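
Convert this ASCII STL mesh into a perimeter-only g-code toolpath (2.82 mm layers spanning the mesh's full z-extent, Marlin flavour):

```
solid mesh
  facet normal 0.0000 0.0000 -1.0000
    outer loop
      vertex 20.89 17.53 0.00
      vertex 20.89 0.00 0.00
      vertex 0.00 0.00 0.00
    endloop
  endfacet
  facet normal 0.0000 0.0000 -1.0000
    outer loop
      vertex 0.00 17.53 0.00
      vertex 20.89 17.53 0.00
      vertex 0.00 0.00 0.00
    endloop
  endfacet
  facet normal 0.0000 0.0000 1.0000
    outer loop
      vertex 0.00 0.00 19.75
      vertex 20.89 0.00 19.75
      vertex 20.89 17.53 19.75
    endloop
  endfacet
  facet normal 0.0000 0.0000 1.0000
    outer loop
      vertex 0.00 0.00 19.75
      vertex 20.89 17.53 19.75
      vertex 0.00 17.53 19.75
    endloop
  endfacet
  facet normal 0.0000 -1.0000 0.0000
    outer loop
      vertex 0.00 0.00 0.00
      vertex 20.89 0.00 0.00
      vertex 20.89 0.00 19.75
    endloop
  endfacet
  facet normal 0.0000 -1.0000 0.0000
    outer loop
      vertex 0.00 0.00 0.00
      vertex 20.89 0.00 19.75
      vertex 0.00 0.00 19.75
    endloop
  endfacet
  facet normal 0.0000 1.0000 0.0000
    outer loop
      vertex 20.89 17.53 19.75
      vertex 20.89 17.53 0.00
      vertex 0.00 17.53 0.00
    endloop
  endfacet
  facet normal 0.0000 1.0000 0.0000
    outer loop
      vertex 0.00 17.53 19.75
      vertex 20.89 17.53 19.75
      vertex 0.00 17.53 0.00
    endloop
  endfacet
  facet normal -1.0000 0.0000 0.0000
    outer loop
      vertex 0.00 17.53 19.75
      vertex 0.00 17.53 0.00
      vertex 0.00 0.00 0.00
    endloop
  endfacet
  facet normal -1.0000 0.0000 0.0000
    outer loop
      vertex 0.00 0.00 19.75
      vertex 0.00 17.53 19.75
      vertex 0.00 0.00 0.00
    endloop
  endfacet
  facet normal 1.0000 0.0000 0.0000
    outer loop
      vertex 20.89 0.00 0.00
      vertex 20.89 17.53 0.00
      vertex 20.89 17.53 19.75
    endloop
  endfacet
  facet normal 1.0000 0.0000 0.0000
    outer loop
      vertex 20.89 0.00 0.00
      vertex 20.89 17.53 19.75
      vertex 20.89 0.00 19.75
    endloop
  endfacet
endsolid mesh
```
; perimeter-only toolpath
G21 ; units = mm
G90 ; absolute positioning
G28 ; home
; layer 1
G0 Z2.82
G0 X0.00 Y0.00
G1 X20.89 Y0.00
G1 X20.89 Y17.53
G1 X0.00 Y17.53
G1 X0.00 Y0.00
; layer 2
G0 Z5.64
G0 X0.00 Y0.00
G1 X20.89 Y0.00
G1 X20.89 Y17.53
G1 X0.00 Y17.53
G1 X0.00 Y0.00
; layer 3
G0 Z8.46
G0 X0.00 Y0.00
G1 X20.89 Y0.00
G1 X20.89 Y17.53
G1 X0.00 Y17.53
G1 X0.00 Y0.00
; layer 4
G0 Z11.29
G0 X0.00 Y0.00
G1 X20.89 Y0.00
G1 X20.89 Y17.53
G1 X0.00 Y17.53
G1 X0.00 Y0.00
; layer 5
G0 Z14.11
G0 X0.00 Y0.00
G1 X20.89 Y0.00
G1 X20.89 Y17.53
G1 X0.00 Y17.53
G1 X0.00 Y0.00
; layer 6
G0 Z16.93
G0 X0.00 Y0.00
G1 X20.89 Y0.00
G1 X20.89 Y17.53
G1 X0.00 Y17.53
G1 X0.00 Y0.00
; layer 7
G0 Z19.75
G0 X0.00 Y0.00
G1 X20.89 Y0.00
G1 X20.89 Y17.53
G1 X0.00 Y17.53
G1 X0.00 Y0.00
M2 ; end

The solid is a rectangular box, roughly 20.9 × 17.5 mm footprint and 19.8 mm tall. Slicing at Δz = 2.82 mm — 7 equal slices spanning the solid's height, so layer i sits at z = i·h/7 — gives 7 non-empty perimeters. Each is a 4-segment closed polygon; G0 lifts to the layer z and rapids to the start vertex, then G1 traces the edges.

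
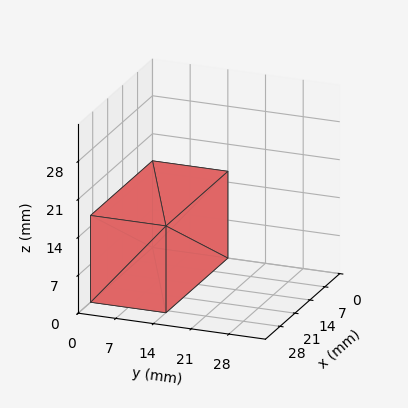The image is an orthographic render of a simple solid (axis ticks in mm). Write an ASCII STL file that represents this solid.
Reading the render: the shape is a rectangular box, roughly 29 × 14 mm footprint and 16 mm tall (dimensions read to the nearest mm from the axis ticks). For the STL, each face is triangulated and given an outward normal.

solid part
  facet normal 0.0000 0.0000 -1.0000
    outer loop
      vertex 29.0 14.0 0.0
      vertex 29.0 0.0 0.0
      vertex 0.0 0.0 0.0
    endloop
  endfacet
  facet normal 0.0000 0.0000 -1.0000
    outer loop
      vertex 0.0 14.0 0.0
      vertex 29.0 14.0 0.0
      vertex 0.0 0.0 0.0
    endloop
  endfacet
  facet normal 0.0000 0.0000 1.0000
    outer loop
      vertex 0.0 0.0 16.0
      vertex 29.0 0.0 16.0
      vertex 29.0 14.0 16.0
    endloop
  endfacet
  facet normal 0.0000 0.0000 1.0000
    outer loop
      vertex 0.0 0.0 16.0
      vertex 29.0 14.0 16.0
      vertex 0.0 14.0 16.0
    endloop
  endfacet
  facet normal 0.0000 -1.0000 0.0000
    outer loop
      vertex 0.0 0.0 0.0
      vertex 29.0 0.0 0.0
      vertex 29.0 0.0 16.0
    endloop
  endfacet
  facet normal 0.0000 -1.0000 0.0000
    outer loop
      vertex 0.0 0.0 0.0
      vertex 29.0 0.0 16.0
      vertex 0.0 0.0 16.0
    endloop
  endfacet
  facet normal 0.0000 1.0000 0.0000
    outer loop
      vertex 29.0 14.0 16.0
      vertex 29.0 14.0 0.0
      vertex 0.0 14.0 0.0
    endloop
  endfacet
  facet normal 0.0000 1.0000 0.0000
    outer loop
      vertex 0.0 14.0 16.0
      vertex 29.0 14.0 16.0
      vertex 0.0 14.0 0.0
    endloop
  endfacet
  facet normal -1.0000 0.0000 0.0000
    outer loop
      vertex 0.0 14.0 16.0
      vertex 0.0 14.0 0.0
      vertex 0.0 0.0 0.0
    endloop
  endfacet
  facet normal -1.0000 0.0000 0.0000
    outer loop
      vertex 0.0 0.0 16.0
      vertex 0.0 14.0 16.0
      vertex 0.0 0.0 0.0
    endloop
  endfacet
  facet normal 1.0000 0.0000 0.0000
    outer loop
      vertex 29.0 0.0 0.0
      vertex 29.0 14.0 0.0
      vertex 29.0 14.0 16.0
    endloop
  endfacet
  facet normal 1.0000 0.0000 0.0000
    outer loop
      vertex 29.0 0.0 0.0
      vertex 29.0 14.0 16.0
      vertex 29.0 0.0 16.0
    endloop
  endfacet
endsolid part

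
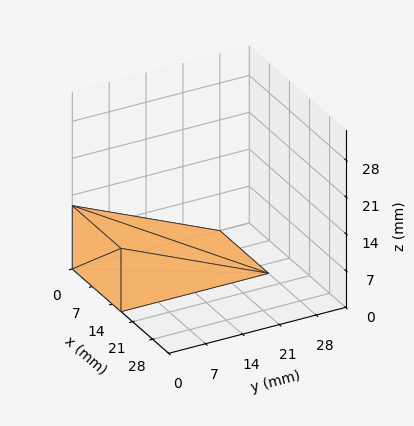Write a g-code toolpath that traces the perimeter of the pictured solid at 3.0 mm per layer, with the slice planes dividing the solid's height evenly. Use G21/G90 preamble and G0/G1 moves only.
Reading the render: the shape is a wedge (ramp): 17 × 28 mm base, rising to 12 mm along the y=0 edge and sloping linearly to z=0 at y=28 (dimensions read to the nearest mm from the axis ticks). For the g-code, the solid's height is divided into equal slices at the stated Δz and each level perimeter traced with G1 moves after a G0 lift.

; perimeter-only toolpath
G21 ; units = mm
G90 ; absolute positioning
G28 ; home
; layer 1
G0 Z3.0
G0 X0.0 Y0.0
G1 X17.0 Y0.0
G1 X17.0 Y21.0
G1 X0.0 Y21.0
G1 X0.0 Y0.0
; layer 2
G0 Z6.0
G0 X0.0 Y0.0
G1 X17.0 Y0.0
G1 X17.0 Y14.0
G1 X0.0 Y14.0
G1 X0.0 Y0.0
; layer 3
G0 Z9.0
G0 X0.0 Y0.0
G1 X17.0 Y0.0
G1 X17.0 Y7.0
G1 X0.0 Y7.0
G1 X0.0 Y0.0
M2 ; end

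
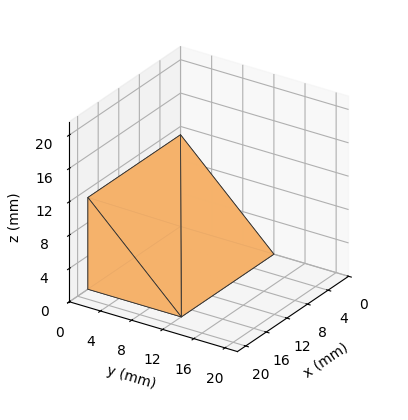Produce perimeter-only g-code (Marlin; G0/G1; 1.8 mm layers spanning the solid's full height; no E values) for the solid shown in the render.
Reading the render: the shape is a wedge (ramp): 18 × 12 mm base, rising to 11 mm along the y=0 edge and sloping linearly to z=0 at y=12 (dimensions read to the nearest mm from the axis ticks). For the g-code, the solid's height is divided into equal slices at the stated Δz and each level perimeter traced with G1 moves after a G0 lift.

; perimeter-only toolpath
G21 ; units = mm
G90 ; absolute positioning
G28 ; home
; layer 1
G0 Z1.8
G0 X0.0 Y0.0
G1 X18.0 Y0.0
G1 X18.0 Y10.0
G1 X0.0 Y10.0
G1 X0.0 Y0.0
; layer 2
G0 Z3.7
G0 X0.0 Y0.0
G1 X18.0 Y0.0
G1 X18.0 Y8.0
G1 X0.0 Y8.0
G1 X0.0 Y0.0
; layer 3
G0 Z5.5
G0 X0.0 Y0.0
G1 X18.0 Y0.0
G1 X18.0 Y6.0
G1 X0.0 Y6.0
G1 X0.0 Y0.0
; layer 4
G0 Z7.3
G0 X0.0 Y0.0
G1 X18.0 Y0.0
G1 X18.0 Y4.0
G1 X0.0 Y4.0
G1 X0.0 Y0.0
; layer 5
G0 Z9.2
G0 X0.0 Y0.0
G1 X18.0 Y0.0
G1 X18.0 Y2.0
G1 X0.0 Y2.0
G1 X0.0 Y0.0
M2 ; end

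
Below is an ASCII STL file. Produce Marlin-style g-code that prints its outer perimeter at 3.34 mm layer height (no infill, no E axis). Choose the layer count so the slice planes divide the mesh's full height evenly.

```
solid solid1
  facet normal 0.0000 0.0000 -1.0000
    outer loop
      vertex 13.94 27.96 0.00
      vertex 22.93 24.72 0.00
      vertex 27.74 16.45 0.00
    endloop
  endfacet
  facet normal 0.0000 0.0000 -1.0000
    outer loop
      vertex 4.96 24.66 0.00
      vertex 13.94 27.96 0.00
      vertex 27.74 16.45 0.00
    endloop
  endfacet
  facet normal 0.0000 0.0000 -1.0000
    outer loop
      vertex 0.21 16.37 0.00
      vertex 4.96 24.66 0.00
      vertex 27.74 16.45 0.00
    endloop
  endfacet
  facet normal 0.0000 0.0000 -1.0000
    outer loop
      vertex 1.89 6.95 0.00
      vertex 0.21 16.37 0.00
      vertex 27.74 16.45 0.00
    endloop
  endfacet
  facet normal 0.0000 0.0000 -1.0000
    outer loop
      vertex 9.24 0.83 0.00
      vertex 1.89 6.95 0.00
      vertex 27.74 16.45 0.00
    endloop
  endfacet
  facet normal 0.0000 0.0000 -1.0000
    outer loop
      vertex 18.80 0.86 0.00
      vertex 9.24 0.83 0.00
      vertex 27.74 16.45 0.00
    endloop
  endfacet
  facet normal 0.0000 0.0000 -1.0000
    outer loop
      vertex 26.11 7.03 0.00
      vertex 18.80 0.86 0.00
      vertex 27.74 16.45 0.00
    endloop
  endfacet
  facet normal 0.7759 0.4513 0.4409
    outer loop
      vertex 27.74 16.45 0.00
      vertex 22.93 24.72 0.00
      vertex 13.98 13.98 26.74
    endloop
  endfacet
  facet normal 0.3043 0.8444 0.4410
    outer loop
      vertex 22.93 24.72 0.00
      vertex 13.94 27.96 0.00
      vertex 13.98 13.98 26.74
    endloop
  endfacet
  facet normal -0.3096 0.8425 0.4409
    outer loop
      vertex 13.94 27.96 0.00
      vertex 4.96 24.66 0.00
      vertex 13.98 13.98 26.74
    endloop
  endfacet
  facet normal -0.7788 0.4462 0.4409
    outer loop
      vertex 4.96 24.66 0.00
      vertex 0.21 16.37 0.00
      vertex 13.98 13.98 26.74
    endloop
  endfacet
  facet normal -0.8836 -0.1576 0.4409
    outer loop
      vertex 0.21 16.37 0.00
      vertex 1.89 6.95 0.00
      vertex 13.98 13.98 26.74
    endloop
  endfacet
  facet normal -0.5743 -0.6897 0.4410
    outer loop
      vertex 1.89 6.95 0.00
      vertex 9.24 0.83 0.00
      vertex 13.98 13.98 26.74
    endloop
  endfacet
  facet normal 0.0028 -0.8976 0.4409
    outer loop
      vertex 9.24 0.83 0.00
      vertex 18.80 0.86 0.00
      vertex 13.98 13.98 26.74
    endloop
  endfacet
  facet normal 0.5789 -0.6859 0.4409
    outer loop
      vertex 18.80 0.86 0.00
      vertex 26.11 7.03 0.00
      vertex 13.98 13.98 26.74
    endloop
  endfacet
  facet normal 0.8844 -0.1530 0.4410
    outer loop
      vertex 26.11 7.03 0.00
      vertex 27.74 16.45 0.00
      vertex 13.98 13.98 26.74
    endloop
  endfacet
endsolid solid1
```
; perimeter-only toolpath
G21 ; units = mm
G90 ; absolute positioning
G28 ; home
; layer 1
G0 Z3.34
G0 X26.02 Y16.14
G1 X21.81 Y23.38
G1 X13.95 Y26.21
G1 X6.09 Y23.32
G1 X1.93 Y16.07
G1 X3.40 Y7.83
G1 X9.83 Y2.47
G1 X18.20 Y2.50
G1 X24.59 Y7.90
G1 X26.02 Y16.14
; layer 2
G0 Z6.68
G0 X24.30 Y15.83
G1 X20.69 Y22.04
G1 X13.95 Y24.46
G1 X7.21 Y21.99
G1 X3.65 Y15.77
G1 X4.91 Y8.71
G1 X10.43 Y4.12
G1 X17.60 Y4.14
G1 X23.08 Y8.77
G1 X24.30 Y15.83
; layer 3
G0 Z10.03
G0 X22.58 Y15.52
G1 X19.57 Y20.69
G1 X13.96 Y22.72
G1 X8.34 Y20.66
G1 X5.37 Y15.47
G1 X6.42 Y9.59
G1 X11.02 Y5.76
G1 X16.99 Y5.78
G1 X21.56 Y9.64
G1 X22.58 Y15.52
; layer 4
G0 Z13.37
G0 X20.86 Y15.21
G1 X18.45 Y19.35
G1 X13.96 Y20.97
G1 X9.47 Y19.32
G1 X7.10 Y15.18
G1 X7.94 Y10.46
G1 X11.61 Y7.41
G1 X16.39 Y7.42
G1 X20.05 Y10.51
G1 X20.86 Y15.21
; layer 5
G0 Z16.71
G0 X19.14 Y14.91
G1 X17.34 Y18.01
G1 X13.96 Y19.22
G1 X10.60 Y17.98
G1 X8.82 Y14.88
G1 X9.45 Y11.34
G1 X12.20 Y9.05
G1 X15.79 Y9.06
G1 X18.53 Y11.37
G1 X19.14 Y14.91
; layer 6
G0 Z20.05
G0 X17.42 Y14.60
G1 X16.22 Y16.66
G1 X13.97 Y17.48
G1 X11.72 Y16.65
G1 X10.54 Y14.58
G1 X10.96 Y12.22
G1 X12.79 Y10.69
G1 X15.18 Y10.70
G1 X17.01 Y12.24
G1 X17.42 Y14.60
; layer 7
G0 Z23.40
G0 X15.70 Y14.29
G1 X15.10 Y15.32
G1 X13.97 Y15.73
G1 X12.85 Y15.31
G1 X12.26 Y14.28
G1 X12.47 Y13.10
G1 X13.39 Y12.34
G1 X14.58 Y12.34
G1 X15.50 Y13.11
G1 X15.70 Y14.29
M2 ; end

The solid is a regular 9-sided pyramid, base circumscribed radius ≈ 14 mm, apex at z ≈ 26.7 mm. Slicing at Δz = 3.34 mm — 8 equal slices spanning the solid's height, so layer i sits at z = i·h/8 — gives 7 non-empty perimeters. Each is a 9-segment closed polygon; G0 lifts to the layer z and rapids to the start vertex, then G1 traces the edges. The cross-section shrinks linearly with z (the slice at the apex is degenerate and omitted).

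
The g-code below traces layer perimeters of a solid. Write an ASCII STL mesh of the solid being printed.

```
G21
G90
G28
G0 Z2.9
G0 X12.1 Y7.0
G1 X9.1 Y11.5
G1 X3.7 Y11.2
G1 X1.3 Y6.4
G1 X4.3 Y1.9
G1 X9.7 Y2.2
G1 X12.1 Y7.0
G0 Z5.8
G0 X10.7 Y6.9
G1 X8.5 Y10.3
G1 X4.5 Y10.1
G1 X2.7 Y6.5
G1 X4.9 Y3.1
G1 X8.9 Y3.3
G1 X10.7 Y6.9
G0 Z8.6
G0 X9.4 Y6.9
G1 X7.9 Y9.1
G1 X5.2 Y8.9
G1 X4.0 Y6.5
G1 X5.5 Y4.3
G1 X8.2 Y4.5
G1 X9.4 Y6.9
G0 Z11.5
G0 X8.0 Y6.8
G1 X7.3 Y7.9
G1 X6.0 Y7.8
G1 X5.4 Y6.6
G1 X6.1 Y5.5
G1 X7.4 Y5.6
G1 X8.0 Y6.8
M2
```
solid part
  facet normal 0.0000 0.0000 -1.0000
    outer loop
      vertex 3.0 12.3 0.0
      vertex 9.7 12.7 0.0
      vertex 13.4 7.1 0.0
    endloop
  endfacet
  facet normal 0.0000 0.0000 -1.0000
    outer loop
      vertex 0.0 6.3 0.0
      vertex 3.0 12.3 0.0
      vertex 13.4 7.1 0.0
    endloop
  endfacet
  facet normal 0.0000 0.0000 -1.0000
    outer loop
      vertex 3.7 0.7 0.0
      vertex 0.0 6.3 0.0
      vertex 13.4 7.1 0.0
    endloop
  endfacet
  facet normal 0.0000 0.0000 -1.0000
    outer loop
      vertex 10.4 1.1 0.0
      vertex 3.7 0.7 0.0
      vertex 13.4 7.1 0.0
    endloop
  endfacet
  facet normal 0.7737 0.5112 0.3742
    outer loop
      vertex 13.4 7.1 0.0
      vertex 9.7 12.7 0.0
      vertex 6.7 6.7 14.4
    endloop
  endfacet
  facet normal -0.0553 0.9257 0.3742
    outer loop
      vertex 9.7 12.7 0.0
      vertex 3.0 12.3 0.0
      vertex 6.7 6.7 14.4
    endloop
  endfacet
  facet normal -0.8294 0.4147 0.3744
    outer loop
      vertex 3.0 12.3 0.0
      vertex 0.0 6.3 0.0
      vertex 6.7 6.7 14.4
    endloop
  endfacet
  facet normal -0.7737 -0.5112 0.3742
    outer loop
      vertex 0.0 6.3 0.0
      vertex 3.7 0.7 0.0
      vertex 6.7 6.7 14.4
    endloop
  endfacet
  facet normal 0.0553 -0.9257 0.3742
    outer loop
      vertex 3.7 0.7 0.0
      vertex 10.4 1.1 0.0
      vertex 6.7 6.7 14.4
    endloop
  endfacet
  facet normal 0.8294 -0.4147 0.3744
    outer loop
      vertex 10.4 1.1 0.0
      vertex 13.4 7.1 0.0
      vertex 6.7 6.7 14.4
    endloop
  endfacet
endsolid part

The G0 Z moves step by Δz≈2.9 mm. The G1 loops shrink linearly with z, so the solid tapers from its base footprint up to z≈14.4. Closing with a flat bottom cap and the tapered top and triangulating gives 10 facets — a regular 6-sided pyramid, base circumscribed radius ≈ 6.7 mm, apex at z ≈ 14.4 mm.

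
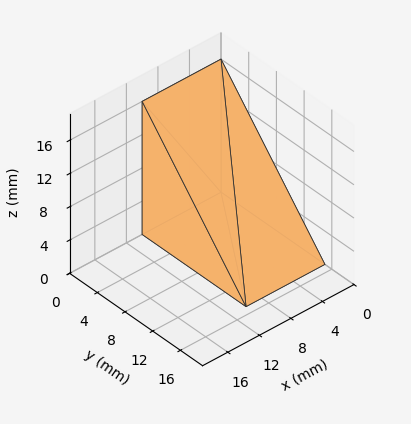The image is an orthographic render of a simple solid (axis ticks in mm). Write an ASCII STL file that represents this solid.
Reading the render: the shape is a wedge (ramp): 10 × 15 mm base, rising to 16 mm along the y=0 edge and sloping linearly to z=0 at y=15 (dimensions read to the nearest mm from the axis ticks). For the STL, each face is triangulated and given an outward normal.

solid part
  facet normal 0.0000 0.0000 -1.0000
    outer loop
      vertex 10.00 15.00 0.00
      vertex 10.00 0.00 0.00
      vertex 0.00 0.00 0.00
    endloop
  endfacet
  facet normal 0.0000 0.0000 -1.0000
    outer loop
      vertex 0.00 15.00 0.00
      vertex 10.00 15.00 0.00
      vertex 0.00 0.00 0.00
    endloop
  endfacet
  facet normal 0.0000 -1.0000 0.0000
    outer loop
      vertex 0.00 0.00 0.00
      vertex 10.00 0.00 0.00
      vertex 10.00 0.00 16.00
    endloop
  endfacet
  facet normal 0.0000 -1.0000 0.0000
    outer loop
      vertex 0.00 0.00 0.00
      vertex 10.00 0.00 16.00
      vertex 0.00 0.00 16.00
    endloop
  endfacet
  facet normal 0.0000 0.7295 0.6839
    outer loop
      vertex 0.00 0.00 16.00
      vertex 10.00 0.00 16.00
      vertex 10.00 15.00 0.00
    endloop
  endfacet
  facet normal 0.0000 0.7295 0.6839
    outer loop
      vertex 0.00 0.00 16.00
      vertex 10.00 15.00 0.00
      vertex 0.00 15.00 0.00
    endloop
  endfacet
  facet normal -1.0000 0.0000 0.0000
    outer loop
      vertex 0.00 0.00 16.00
      vertex 0.00 15.00 0.00
      vertex 0.00 0.00 0.00
    endloop
  endfacet
  facet normal 1.0000 0.0000 0.0000
    outer loop
      vertex 10.00 0.00 0.00
      vertex 10.00 15.00 0.00
      vertex 10.00 0.00 16.00
    endloop
  endfacet
endsolid part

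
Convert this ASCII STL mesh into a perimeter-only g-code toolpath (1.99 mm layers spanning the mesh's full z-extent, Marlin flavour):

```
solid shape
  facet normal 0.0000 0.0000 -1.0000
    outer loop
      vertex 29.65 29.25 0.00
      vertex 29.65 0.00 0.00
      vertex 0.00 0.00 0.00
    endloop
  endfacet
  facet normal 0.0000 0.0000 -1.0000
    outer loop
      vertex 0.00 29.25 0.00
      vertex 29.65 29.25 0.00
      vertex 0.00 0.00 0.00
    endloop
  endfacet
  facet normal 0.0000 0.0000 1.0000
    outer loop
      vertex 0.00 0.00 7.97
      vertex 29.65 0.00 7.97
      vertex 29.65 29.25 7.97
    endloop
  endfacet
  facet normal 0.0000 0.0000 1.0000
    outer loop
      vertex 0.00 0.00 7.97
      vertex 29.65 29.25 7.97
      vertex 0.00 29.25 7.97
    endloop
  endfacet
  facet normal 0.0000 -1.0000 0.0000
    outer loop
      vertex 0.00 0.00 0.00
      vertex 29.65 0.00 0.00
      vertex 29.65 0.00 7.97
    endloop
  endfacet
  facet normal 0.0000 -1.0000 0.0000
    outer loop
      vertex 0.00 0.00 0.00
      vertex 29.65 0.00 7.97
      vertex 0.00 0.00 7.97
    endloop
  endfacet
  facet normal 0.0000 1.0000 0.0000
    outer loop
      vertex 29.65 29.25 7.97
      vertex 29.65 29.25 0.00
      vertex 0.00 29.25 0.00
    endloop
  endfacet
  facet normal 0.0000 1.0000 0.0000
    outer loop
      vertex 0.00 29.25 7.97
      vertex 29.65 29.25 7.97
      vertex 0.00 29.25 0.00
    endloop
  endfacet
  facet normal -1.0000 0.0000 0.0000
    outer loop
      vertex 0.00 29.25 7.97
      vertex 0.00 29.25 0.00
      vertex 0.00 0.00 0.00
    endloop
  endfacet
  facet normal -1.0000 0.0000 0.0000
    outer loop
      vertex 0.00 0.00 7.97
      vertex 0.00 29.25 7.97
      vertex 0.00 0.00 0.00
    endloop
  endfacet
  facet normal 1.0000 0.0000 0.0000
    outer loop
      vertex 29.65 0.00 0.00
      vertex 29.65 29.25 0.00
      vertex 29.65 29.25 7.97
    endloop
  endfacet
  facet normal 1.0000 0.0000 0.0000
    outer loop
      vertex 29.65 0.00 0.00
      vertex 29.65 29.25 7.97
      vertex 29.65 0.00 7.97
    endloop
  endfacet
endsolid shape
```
; perimeter-only toolpath
G21 ; units = mm
G90 ; absolute positioning
G28 ; home
; layer 1
G0 Z1.99
G0 X0.00 Y0.00
G1 X29.65 Y0.00
G1 X29.65 Y29.25
G1 X0.00 Y29.25
G1 X0.00 Y0.00
; layer 2
G0 Z3.98
G0 X0.00 Y0.00
G1 X29.65 Y0.00
G1 X29.65 Y29.25
G1 X0.00 Y29.25
G1 X0.00 Y0.00
; layer 3
G0 Z5.98
G0 X0.00 Y0.00
G1 X29.65 Y0.00
G1 X29.65 Y29.25
G1 X0.00 Y29.25
G1 X0.00 Y0.00
; layer 4
G0 Z7.97
G0 X0.00 Y0.00
G1 X29.65 Y0.00
G1 X29.65 Y29.25
G1 X0.00 Y29.25
G1 X0.00 Y0.00
M2 ; end

The solid is a rectangular box, roughly 29.6 × 29.2 mm footprint and 7.97 mm tall. Slicing at Δz = 1.99 mm — 4 equal slices spanning the solid's height, so layer i sits at z = i·h/4 — gives 4 non-empty perimeters. Each is a 4-segment closed polygon; G0 lifts to the layer z and rapids to the start vertex, then G1 traces the edges.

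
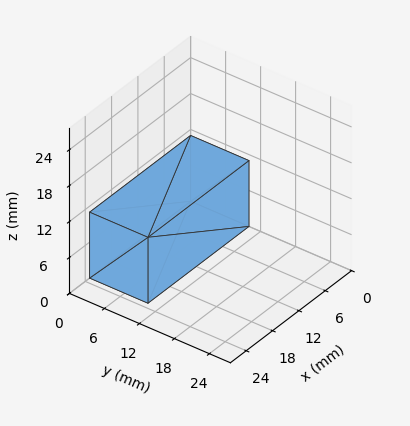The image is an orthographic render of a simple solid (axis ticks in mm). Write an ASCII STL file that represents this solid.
Reading the render: the shape is a rectangular box, roughly 23 × 10 mm footprint and 11 mm tall (dimensions read to the nearest mm from the axis ticks). For the STL, each face is triangulated and given an outward normal.

solid part
  facet normal 0.0000 0.0000 -1.0000
    outer loop
      vertex 23.0 10.0 0.0
      vertex 23.0 0.0 0.0
      vertex 0.0 0.0 0.0
    endloop
  endfacet
  facet normal 0.0000 0.0000 -1.0000
    outer loop
      vertex 0.0 10.0 0.0
      vertex 23.0 10.0 0.0
      vertex 0.0 0.0 0.0
    endloop
  endfacet
  facet normal 0.0000 0.0000 1.0000
    outer loop
      vertex 0.0 0.0 11.0
      vertex 23.0 0.0 11.0
      vertex 23.0 10.0 11.0
    endloop
  endfacet
  facet normal 0.0000 0.0000 1.0000
    outer loop
      vertex 0.0 0.0 11.0
      vertex 23.0 10.0 11.0
      vertex 0.0 10.0 11.0
    endloop
  endfacet
  facet normal 0.0000 -1.0000 0.0000
    outer loop
      vertex 0.0 0.0 0.0
      vertex 23.0 0.0 0.0
      vertex 23.0 0.0 11.0
    endloop
  endfacet
  facet normal 0.0000 -1.0000 0.0000
    outer loop
      vertex 0.0 0.0 0.0
      vertex 23.0 0.0 11.0
      vertex 0.0 0.0 11.0
    endloop
  endfacet
  facet normal 0.0000 1.0000 0.0000
    outer loop
      vertex 23.0 10.0 11.0
      vertex 23.0 10.0 0.0
      vertex 0.0 10.0 0.0
    endloop
  endfacet
  facet normal 0.0000 1.0000 0.0000
    outer loop
      vertex 0.0 10.0 11.0
      vertex 23.0 10.0 11.0
      vertex 0.0 10.0 0.0
    endloop
  endfacet
  facet normal -1.0000 0.0000 0.0000
    outer loop
      vertex 0.0 10.0 11.0
      vertex 0.0 10.0 0.0
      vertex 0.0 0.0 0.0
    endloop
  endfacet
  facet normal -1.0000 0.0000 0.0000
    outer loop
      vertex 0.0 0.0 11.0
      vertex 0.0 10.0 11.0
      vertex 0.0 0.0 0.0
    endloop
  endfacet
  facet normal 1.0000 0.0000 0.0000
    outer loop
      vertex 23.0 0.0 0.0
      vertex 23.0 10.0 0.0
      vertex 23.0 10.0 11.0
    endloop
  endfacet
  facet normal 1.0000 0.0000 0.0000
    outer loop
      vertex 23.0 0.0 0.0
      vertex 23.0 10.0 11.0
      vertex 23.0 0.0 11.0
    endloop
  endfacet
endsolid part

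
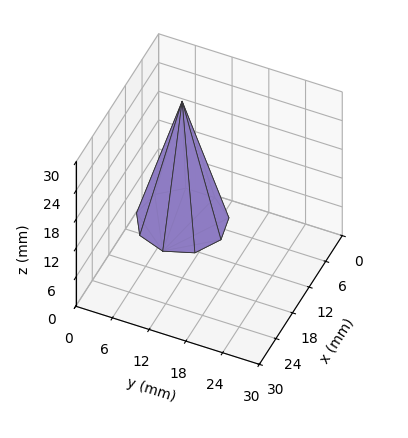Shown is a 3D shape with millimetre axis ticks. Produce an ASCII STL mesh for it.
Reading the render: the shape is a regular 9-sided pyramid, base circumscribed radius ≈ 7 mm, apex at z ≈ 25 mm (dimensions read to the nearest mm from the axis ticks). For the STL, each face is triangulated and given an outward normal.

solid part
  facet normal 0.0000 0.0000 -1.0000
    outer loop
      vertex 8.22 13.89 0.00
      vertex 12.36 11.50 0.00
      vertex 14.00 7.00 0.00
    endloop
  endfacet
  facet normal 0.0000 0.0000 -1.0000
    outer loop
      vertex 3.50 13.06 0.00
      vertex 8.22 13.89 0.00
      vertex 14.00 7.00 0.00
    endloop
  endfacet
  facet normal 0.0000 0.0000 -1.0000
    outer loop
      vertex 0.42 9.39 0.00
      vertex 3.50 13.06 0.00
      vertex 14.00 7.00 0.00
    endloop
  endfacet
  facet normal 0.0000 0.0000 -1.0000
    outer loop
      vertex 0.42 4.61 0.00
      vertex 0.42 9.39 0.00
      vertex 14.00 7.00 0.00
    endloop
  endfacet
  facet normal 0.0000 0.0000 -1.0000
    outer loop
      vertex 3.50 0.94 0.00
      vertex 0.42 4.61 0.00
      vertex 14.00 7.00 0.00
    endloop
  endfacet
  facet normal 0.0000 0.0000 -1.0000
    outer loop
      vertex 8.22 0.11 0.00
      vertex 3.50 0.94 0.00
      vertex 14.00 7.00 0.00
    endloop
  endfacet
  facet normal 0.0000 0.0000 -1.0000
    outer loop
      vertex 12.36 2.50 0.00
      vertex 8.22 0.11 0.00
      vertex 14.00 7.00 0.00
    endloop
  endfacet
  facet normal 0.9086 0.3311 0.2544
    outer loop
      vertex 14.00 7.00 0.00
      vertex 12.36 11.50 0.00
      vertex 7.00 7.00 25.00
    endloop
  endfacet
  facet normal 0.4835 0.8375 0.2544
    outer loop
      vertex 12.36 11.50 0.00
      vertex 8.22 13.89 0.00
      vertex 7.00 7.00 25.00
    endloop
  endfacet
  facet normal -0.1675 0.9525 0.2543
    outer loop
      vertex 8.22 13.89 0.00
      vertex 3.50 13.06 0.00
      vertex 7.00 7.00 25.00
    endloop
  endfacet
  facet normal -0.7408 0.6217 0.2544
    outer loop
      vertex 3.50 13.06 0.00
      vertex 0.42 9.39 0.00
      vertex 7.00 7.00 25.00
    endloop
  endfacet
  facet normal -0.9671 0.0000 0.2545
    outer loop
      vertex 0.42 9.39 0.00
      vertex 0.42 4.61 0.00
      vertex 7.00 7.00 25.00
    endloop
  endfacet
  facet normal -0.7408 -0.6217 0.2544
    outer loop
      vertex 0.42 4.61 0.00
      vertex 3.50 0.94 0.00
      vertex 7.00 7.00 25.00
    endloop
  endfacet
  facet normal -0.1675 -0.9525 0.2543
    outer loop
      vertex 3.50 0.94 0.00
      vertex 8.22 0.11 0.00
      vertex 7.00 7.00 25.00
    endloop
  endfacet
  facet normal 0.4835 -0.8375 0.2544
    outer loop
      vertex 8.22 0.11 0.00
      vertex 12.36 2.50 0.00
      vertex 7.00 7.00 25.00
    endloop
  endfacet
  facet normal 0.9086 -0.3311 0.2544
    outer loop
      vertex 12.36 2.50 0.00
      vertex 14.00 7.00 0.00
      vertex 7.00 7.00 25.00
    endloop
  endfacet
endsolid part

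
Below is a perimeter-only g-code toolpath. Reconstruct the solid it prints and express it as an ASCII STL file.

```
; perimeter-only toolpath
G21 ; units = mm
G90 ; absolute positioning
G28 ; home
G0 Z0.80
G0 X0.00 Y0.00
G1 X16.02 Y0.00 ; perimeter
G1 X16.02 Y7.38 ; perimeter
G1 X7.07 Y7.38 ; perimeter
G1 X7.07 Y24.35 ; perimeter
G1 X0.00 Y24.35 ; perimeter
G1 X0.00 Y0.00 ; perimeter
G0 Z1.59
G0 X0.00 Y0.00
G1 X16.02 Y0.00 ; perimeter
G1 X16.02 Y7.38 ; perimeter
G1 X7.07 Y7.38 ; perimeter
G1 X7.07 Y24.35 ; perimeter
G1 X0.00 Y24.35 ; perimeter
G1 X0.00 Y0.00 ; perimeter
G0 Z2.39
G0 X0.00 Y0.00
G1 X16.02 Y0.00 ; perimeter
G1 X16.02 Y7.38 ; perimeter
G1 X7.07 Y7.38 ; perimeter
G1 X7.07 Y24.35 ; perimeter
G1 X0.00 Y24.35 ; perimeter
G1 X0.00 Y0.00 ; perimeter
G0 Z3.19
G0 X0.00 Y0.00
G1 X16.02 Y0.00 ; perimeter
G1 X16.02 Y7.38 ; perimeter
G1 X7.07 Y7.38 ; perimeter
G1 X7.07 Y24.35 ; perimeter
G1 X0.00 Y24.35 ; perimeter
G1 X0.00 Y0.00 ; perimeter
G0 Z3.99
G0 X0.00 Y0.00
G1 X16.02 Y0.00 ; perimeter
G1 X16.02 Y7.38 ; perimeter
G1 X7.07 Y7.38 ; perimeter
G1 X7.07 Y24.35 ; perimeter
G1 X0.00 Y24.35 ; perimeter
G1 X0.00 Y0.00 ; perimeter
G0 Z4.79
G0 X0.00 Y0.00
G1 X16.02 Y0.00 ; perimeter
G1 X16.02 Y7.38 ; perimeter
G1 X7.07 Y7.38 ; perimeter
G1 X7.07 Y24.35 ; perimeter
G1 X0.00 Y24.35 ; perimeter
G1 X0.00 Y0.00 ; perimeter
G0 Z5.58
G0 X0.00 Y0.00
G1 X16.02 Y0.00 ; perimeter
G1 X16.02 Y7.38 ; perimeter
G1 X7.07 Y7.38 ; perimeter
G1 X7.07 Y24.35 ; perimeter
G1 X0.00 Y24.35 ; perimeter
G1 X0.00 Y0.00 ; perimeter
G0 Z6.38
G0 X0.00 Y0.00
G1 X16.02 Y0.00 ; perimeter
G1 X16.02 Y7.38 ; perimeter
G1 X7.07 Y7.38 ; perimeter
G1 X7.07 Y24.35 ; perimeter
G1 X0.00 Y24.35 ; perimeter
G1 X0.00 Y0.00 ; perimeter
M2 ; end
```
solid part
  facet normal 0.0000 0.0000 -1.0000
    outer loop
      vertex 16.02 7.38 0.00
      vertex 16.02 0.00 0.00
      vertex 0.00 0.00 0.00
    endloop
  endfacet
  facet normal 0.0000 0.0000 -1.0000
    outer loop
      vertex 7.07 7.38 0.00
      vertex 16.02 7.38 0.00
      vertex 0.00 0.00 0.00
    endloop
  endfacet
  facet normal 0.0000 0.0000 -1.0000
    outer loop
      vertex 7.07 24.35 0.00
      vertex 7.07 7.38 0.00
      vertex 0.00 0.00 0.00
    endloop
  endfacet
  facet normal 0.0000 0.0000 -1.0000
    outer loop
      vertex 0.00 24.35 0.00
      vertex 7.07 24.35 0.00
      vertex 0.00 0.00 0.00
    endloop
  endfacet
  facet normal 0.0000 0.0000 1.0000
    outer loop
      vertex 0.00 0.00 6.38
      vertex 16.02 0.00 6.38
      vertex 16.02 7.38 6.38
    endloop
  endfacet
  facet normal 0.0000 0.0000 1.0000
    outer loop
      vertex 0.00 0.00 6.38
      vertex 16.02 7.38 6.38
      vertex 7.07 7.38 6.38
    endloop
  endfacet
  facet normal 0.0000 0.0000 1.0000
    outer loop
      vertex 0.00 0.00 6.38
      vertex 7.07 7.38 6.38
      vertex 7.07 24.35 6.38
    endloop
  endfacet
  facet normal 0.0000 0.0000 1.0000
    outer loop
      vertex 0.00 0.00 6.38
      vertex 7.07 24.35 6.38
      vertex 0.00 24.35 6.38
    endloop
  endfacet
  facet normal 0.0000 -1.0000 0.0000
    outer loop
      vertex 0.00 0.00 0.00
      vertex 16.02 0.00 0.00
      vertex 16.02 0.00 6.38
    endloop
  endfacet
  facet normal 0.0000 -1.0000 0.0000
    outer loop
      vertex 0.00 0.00 0.00
      vertex 16.02 0.00 6.38
      vertex 0.00 0.00 6.38
    endloop
  endfacet
  facet normal 1.0000 0.0000 0.0000
    outer loop
      vertex 16.02 0.00 0.00
      vertex 16.02 7.38 0.00
      vertex 16.02 7.38 6.38
    endloop
  endfacet
  facet normal 1.0000 0.0000 0.0000
    outer loop
      vertex 16.02 0.00 0.00
      vertex 16.02 7.38 6.38
      vertex 16.02 0.00 6.38
    endloop
  endfacet
  facet normal 0.0000 1.0000 0.0000
    outer loop
      vertex 16.02 7.38 0.00
      vertex 7.07 7.38 0.00
      vertex 7.07 7.38 6.38
    endloop
  endfacet
  facet normal 0.0000 1.0000 0.0000
    outer loop
      vertex 16.02 7.38 0.00
      vertex 7.07 7.38 6.38
      vertex 16.02 7.38 6.38
    endloop
  endfacet
  facet normal 1.0000 0.0000 0.0000
    outer loop
      vertex 7.07 7.38 0.00
      vertex 7.07 24.35 0.00
      vertex 7.07 24.35 6.38
    endloop
  endfacet
  facet normal 1.0000 0.0000 0.0000
    outer loop
      vertex 7.07 7.38 0.00
      vertex 7.07 24.35 6.38
      vertex 7.07 7.38 6.38
    endloop
  endfacet
  facet normal 0.0000 1.0000 0.0000
    outer loop
      vertex 7.07 24.35 0.00
      vertex 0.00 24.35 0.00
      vertex 0.00 24.35 6.38
    endloop
  endfacet
  facet normal 0.0000 1.0000 0.0000
    outer loop
      vertex 7.07 24.35 0.00
      vertex 0.00 24.35 6.38
      vertex 7.07 24.35 6.38
    endloop
  endfacet
  facet normal -1.0000 0.0000 0.0000
    outer loop
      vertex 0.00 24.35 0.00
      vertex 0.00 0.00 0.00
      vertex 0.00 0.00 6.38
    endloop
  endfacet
  facet normal -1.0000 0.0000 0.0000
    outer loop
      vertex 0.00 24.35 0.00
      vertex 0.00 0.00 6.38
      vertex 0.00 24.35 6.38
    endloop
  endfacet
endsolid part

The G0 Z moves step by Δz≈0.80 mm. Every layer's G1 loop is the same polygon, so the solid is a straight extrusion of it from z=0 to z≈6.38. Closing with flat bottom and top caps and triangulating gives 20 facets — an L-shaped prism: outer 16 × 24.4 mm, arm thicknesses ≈ 7.38 mm (horizontal) and 7.07 mm (vertical), extruded 6.38 mm in z.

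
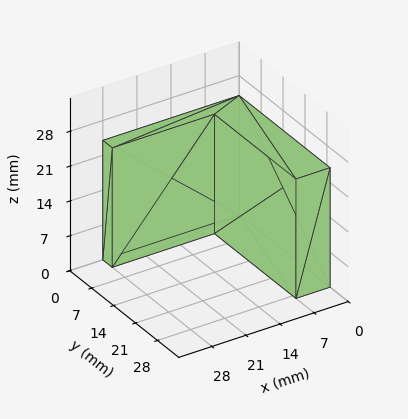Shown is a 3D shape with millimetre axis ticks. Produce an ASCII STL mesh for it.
Reading the render: the shape is an L-shaped prism: outer 28 × 29 mm, arm thicknesses ≈ 3 mm (horizontal) and 7 mm (vertical), extruded 24 mm in z (dimensions read to the nearest mm from the axis ticks). For the STL, each face is triangulated and given an outward normal.

solid part
  facet normal 0.0000 0.0000 -1.0000
    outer loop
      vertex 28.000 3.000 0.000
      vertex 28.000 0.000 0.000
      vertex 0.000 0.000 0.000
    endloop
  endfacet
  facet normal 0.0000 0.0000 -1.0000
    outer loop
      vertex 7.000 3.000 0.000
      vertex 28.000 3.000 0.000
      vertex 0.000 0.000 0.000
    endloop
  endfacet
  facet normal 0.0000 0.0000 -1.0000
    outer loop
      vertex 7.000 29.000 0.000
      vertex 7.000 3.000 0.000
      vertex 0.000 0.000 0.000
    endloop
  endfacet
  facet normal 0.0000 0.0000 -1.0000
    outer loop
      vertex 0.000 29.000 0.000
      vertex 7.000 29.000 0.000
      vertex 0.000 0.000 0.000
    endloop
  endfacet
  facet normal 0.0000 0.0000 1.0000
    outer loop
      vertex 0.000 0.000 24.000
      vertex 28.000 0.000 24.000
      vertex 28.000 3.000 24.000
    endloop
  endfacet
  facet normal 0.0000 0.0000 1.0000
    outer loop
      vertex 0.000 0.000 24.000
      vertex 28.000 3.000 24.000
      vertex 7.000 3.000 24.000
    endloop
  endfacet
  facet normal 0.0000 0.0000 1.0000
    outer loop
      vertex 0.000 0.000 24.000
      vertex 7.000 3.000 24.000
      vertex 7.000 29.000 24.000
    endloop
  endfacet
  facet normal 0.0000 0.0000 1.0000
    outer loop
      vertex 0.000 0.000 24.000
      vertex 7.000 29.000 24.000
      vertex 0.000 29.000 24.000
    endloop
  endfacet
  facet normal 0.0000 -1.0000 0.0000
    outer loop
      vertex 0.000 0.000 0.000
      vertex 28.000 0.000 0.000
      vertex 28.000 0.000 24.000
    endloop
  endfacet
  facet normal 0.0000 -1.0000 0.0000
    outer loop
      vertex 0.000 0.000 0.000
      vertex 28.000 0.000 24.000
      vertex 0.000 0.000 24.000
    endloop
  endfacet
  facet normal 1.0000 0.0000 0.0000
    outer loop
      vertex 28.000 0.000 0.000
      vertex 28.000 3.000 0.000
      vertex 28.000 3.000 24.000
    endloop
  endfacet
  facet normal 1.0000 0.0000 0.0000
    outer loop
      vertex 28.000 0.000 0.000
      vertex 28.000 3.000 24.000
      vertex 28.000 0.000 24.000
    endloop
  endfacet
  facet normal 0.0000 1.0000 0.0000
    outer loop
      vertex 28.000 3.000 0.000
      vertex 7.000 3.000 0.000
      vertex 7.000 3.000 24.000
    endloop
  endfacet
  facet normal 0.0000 1.0000 0.0000
    outer loop
      vertex 28.000 3.000 0.000
      vertex 7.000 3.000 24.000
      vertex 28.000 3.000 24.000
    endloop
  endfacet
  facet normal 1.0000 0.0000 0.0000
    outer loop
      vertex 7.000 3.000 0.000
      vertex 7.000 29.000 0.000
      vertex 7.000 29.000 24.000
    endloop
  endfacet
  facet normal 1.0000 0.0000 0.0000
    outer loop
      vertex 7.000 3.000 0.000
      vertex 7.000 29.000 24.000
      vertex 7.000 3.000 24.000
    endloop
  endfacet
  facet normal 0.0000 1.0000 0.0000
    outer loop
      vertex 7.000 29.000 0.000
      vertex 0.000 29.000 0.000
      vertex 0.000 29.000 24.000
    endloop
  endfacet
  facet normal 0.0000 1.0000 0.0000
    outer loop
      vertex 7.000 29.000 0.000
      vertex 0.000 29.000 24.000
      vertex 7.000 29.000 24.000
    endloop
  endfacet
  facet normal -1.0000 0.0000 0.0000
    outer loop
      vertex 0.000 29.000 0.000
      vertex 0.000 0.000 0.000
      vertex 0.000 0.000 24.000
    endloop
  endfacet
  facet normal -1.0000 0.0000 0.0000
    outer loop
      vertex 0.000 29.000 0.000
      vertex 0.000 0.000 24.000
      vertex 0.000 29.000 24.000
    endloop
  endfacet
endsolid part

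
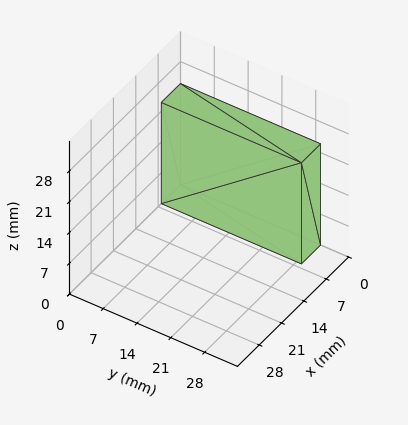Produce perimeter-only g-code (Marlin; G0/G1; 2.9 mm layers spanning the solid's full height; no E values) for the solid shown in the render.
Reading the render: the shape is a rectangular box, roughly 6 × 29 mm footprint and 23 mm tall (dimensions read to the nearest mm from the axis ticks). For the g-code, the solid's height is divided into equal slices at the stated Δz and each level perimeter traced with G1 moves after a G0 lift.

; perimeter-only toolpath
G21 ; units = mm
G90 ; absolute positioning
G28 ; home
; layer 1
G0 Z2.9
G0 X0.0 Y0.0
G1 X6.0 Y0.0
G1 X6.0 Y29.0
G1 X0.0 Y29.0
G1 X0.0 Y0.0
; layer 2
G0 Z5.8
G0 X0.0 Y0.0
G1 X6.0 Y0.0
G1 X6.0 Y29.0
G1 X0.0 Y29.0
G1 X0.0 Y0.0
; layer 3
G0 Z8.6
G0 X0.0 Y0.0
G1 X6.0 Y0.0
G1 X6.0 Y29.0
G1 X0.0 Y29.0
G1 X0.0 Y0.0
; layer 4
G0 Z11.5
G0 X0.0 Y0.0
G1 X6.0 Y0.0
G1 X6.0 Y29.0
G1 X0.0 Y29.0
G1 X0.0 Y0.0
; layer 5
G0 Z14.4
G0 X0.0 Y0.0
G1 X6.0 Y0.0
G1 X6.0 Y29.0
G1 X0.0 Y29.0
G1 X0.0 Y0.0
; layer 6
G0 Z17.2
G0 X0.0 Y0.0
G1 X6.0 Y0.0
G1 X6.0 Y29.0
G1 X0.0 Y29.0
G1 X0.0 Y0.0
; layer 7
G0 Z20.1
G0 X0.0 Y0.0
G1 X6.0 Y0.0
G1 X6.0 Y29.0
G1 X0.0 Y29.0
G1 X0.0 Y0.0
; layer 8
G0 Z23.0
G0 X0.0 Y0.0
G1 X6.0 Y0.0
G1 X6.0 Y29.0
G1 X0.0 Y29.0
G1 X0.0 Y0.0
M2 ; end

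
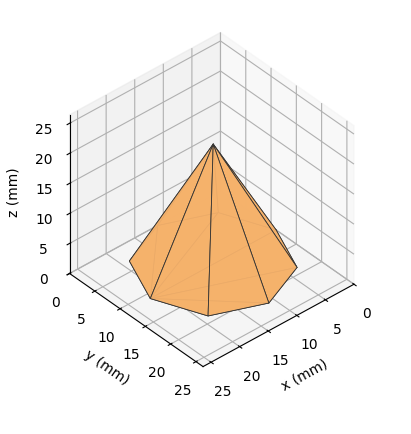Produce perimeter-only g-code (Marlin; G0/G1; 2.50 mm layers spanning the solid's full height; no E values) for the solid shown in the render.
Reading the render: the shape is a regular 8-sided pyramid, base circumscribed radius ≈ 11 mm, apex at z ≈ 20 mm (dimensions read to the nearest mm from the axis ticks). For the g-code, the solid's height is divided into equal slices at the stated Δz and each level perimeter traced with G1 moves after a G0 lift.

; perimeter-only toolpath
G21 ; units = mm
G90 ; absolute positioning
G28 ; home
; layer 1
G0 Z2.50
G0 X20.62 Y11.00
G1 X17.81 Y17.81
G1 X11.00 Y20.62
G1 X4.19 Y17.81
G1 X1.38 Y11.00
G1 X4.19 Y4.19
G1 X11.00 Y1.38
G1 X17.81 Y4.19
G1 X20.62 Y11.00
; layer 2
G0 Z5.00
G0 X19.25 Y11.00
G1 X16.84 Y16.84
G1 X11.00 Y19.25
G1 X5.17 Y16.84
G1 X2.75 Y11.00
G1 X5.17 Y5.17
G1 X11.00 Y2.75
G1 X16.84 Y5.17
G1 X19.25 Y11.00
; layer 3
G0 Z7.50
G0 X17.88 Y11.00
G1 X15.86 Y15.86
G1 X11.00 Y17.88
G1 X6.14 Y15.86
G1 X4.12 Y11.00
G1 X6.14 Y6.14
G1 X11.00 Y4.12
G1 X15.86 Y6.14
G1 X17.88 Y11.00
; layer 4
G0 Z10.00
G0 X16.50 Y11.00
G1 X14.89 Y14.89
G1 X11.00 Y16.50
G1 X7.11 Y14.89
G1 X5.50 Y11.00
G1 X7.11 Y7.11
G1 X11.00 Y5.50
G1 X14.89 Y7.11
G1 X16.50 Y11.00
; layer 5
G0 Z12.50
G0 X15.12 Y11.00
G1 X13.92 Y13.92
G1 X11.00 Y15.12
G1 X8.08 Y13.92
G1 X6.88 Y11.00
G1 X8.08 Y8.08
G1 X11.00 Y6.88
G1 X13.92 Y8.08
G1 X15.12 Y11.00
; layer 6
G0 Z15.00
G0 X13.75 Y11.00
G1 X12.95 Y12.95
G1 X11.00 Y13.75
G1 X9.05 Y12.95
G1 X8.25 Y11.00
G1 X9.05 Y9.05
G1 X11.00 Y8.25
G1 X12.95 Y9.05
G1 X13.75 Y11.00
; layer 7
G0 Z17.50
G0 X12.38 Y11.00
G1 X11.97 Y11.97
G1 X11.00 Y12.38
G1 X10.03 Y11.97
G1 X9.62 Y11.00
G1 X10.03 Y10.03
G1 X11.00 Y9.62
G1 X11.97 Y10.03
G1 X12.38 Y11.00
M2 ; end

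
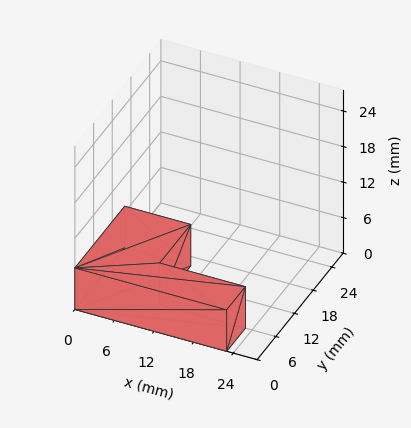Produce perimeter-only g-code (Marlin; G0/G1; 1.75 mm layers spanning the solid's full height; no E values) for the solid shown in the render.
Reading the render: the shape is an L-shaped prism: outer 23 × 16 mm, arm thicknesses ≈ 6 mm (horizontal) and 10 mm (vertical), extruded 7 mm in z (dimensions read to the nearest mm from the axis ticks). For the g-code, the solid's height is divided into equal slices at the stated Δz and each level perimeter traced with G1 moves after a G0 lift.

; perimeter-only toolpath
G21 ; units = mm
G90 ; absolute positioning
G28 ; home
; layer 1
G0 Z1.75
G0 X0.00 Y0.00
G1 X23.00 Y0.00
G1 X23.00 Y6.00
G1 X10.00 Y6.00
G1 X10.00 Y16.00
G1 X0.00 Y16.00
G1 X0.00 Y0.00
; layer 2
G0 Z3.50
G0 X0.00 Y0.00
G1 X23.00 Y0.00
G1 X23.00 Y6.00
G1 X10.00 Y6.00
G1 X10.00 Y16.00
G1 X0.00 Y16.00
G1 X0.00 Y0.00
; layer 3
G0 Z5.25
G0 X0.00 Y0.00
G1 X23.00 Y0.00
G1 X23.00 Y6.00
G1 X10.00 Y6.00
G1 X10.00 Y16.00
G1 X0.00 Y16.00
G1 X0.00 Y0.00
; layer 4
G0 Z7.00
G0 X0.00 Y0.00
G1 X23.00 Y0.00
G1 X23.00 Y6.00
G1 X10.00 Y6.00
G1 X10.00 Y16.00
G1 X0.00 Y16.00
G1 X0.00 Y0.00
M2 ; end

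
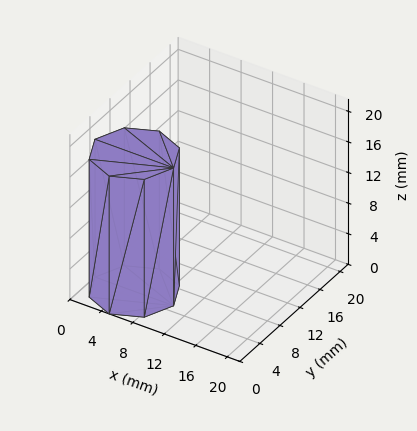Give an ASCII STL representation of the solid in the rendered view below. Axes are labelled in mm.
Reading the render: the shape is a regular 8-sided prism (a cylinder approximated with 8 flat sides), circumscribed radius ≈ 5 mm, height ≈ 18 mm (dimensions read to the nearest mm from the axis ticks). For the STL, each face is triangulated and given an outward normal.

solid part
  facet normal 0.0000 0.0000 -1.0000
    outer loop
      vertex 5.0 10.0 0.0
      vertex 8.5 8.5 0.0
      vertex 10.0 5.0 0.0
    endloop
  endfacet
  facet normal 0.0000 0.0000 -1.0000
    outer loop
      vertex 1.5 8.5 0.0
      vertex 5.0 10.0 0.0
      vertex 10.0 5.0 0.0
    endloop
  endfacet
  facet normal 0.0000 0.0000 -1.0000
    outer loop
      vertex 0.0 5.0 0.0
      vertex 1.5 8.5 0.0
      vertex 10.0 5.0 0.0
    endloop
  endfacet
  facet normal 0.0000 0.0000 -1.0000
    outer loop
      vertex 1.5 1.5 0.0
      vertex 0.0 5.0 0.0
      vertex 10.0 5.0 0.0
    endloop
  endfacet
  facet normal 0.0000 0.0000 -1.0000
    outer loop
      vertex 5.0 0.0 0.0
      vertex 1.5 1.5 0.0
      vertex 10.0 5.0 0.0
    endloop
  endfacet
  facet normal 0.0000 0.0000 -1.0000
    outer loop
      vertex 8.5 1.5 0.0
      vertex 5.0 0.0 0.0
      vertex 10.0 5.0 0.0
    endloop
  endfacet
  facet normal 0.0000 0.0000 1.0000
    outer loop
      vertex 10.0 5.0 18.0
      vertex 8.5 8.5 18.0
      vertex 5.0 10.0 18.0
    endloop
  endfacet
  facet normal 0.0000 0.0000 1.0000
    outer loop
      vertex 10.0 5.0 18.0
      vertex 5.0 10.0 18.0
      vertex 1.5 8.5 18.0
    endloop
  endfacet
  facet normal 0.0000 0.0000 1.0000
    outer loop
      vertex 10.0 5.0 18.0
      vertex 1.5 8.5 18.0
      vertex 0.0 5.0 18.0
    endloop
  endfacet
  facet normal 0.0000 0.0000 1.0000
    outer loop
      vertex 10.0 5.0 18.0
      vertex 0.0 5.0 18.0
      vertex 1.5 1.5 18.0
    endloop
  endfacet
  facet normal 0.0000 0.0000 1.0000
    outer loop
      vertex 10.0 5.0 18.0
      vertex 1.5 1.5 18.0
      vertex 5.0 0.0 18.0
    endloop
  endfacet
  facet normal 0.0000 0.0000 1.0000
    outer loop
      vertex 10.0 5.0 18.0
      vertex 5.0 0.0 18.0
      vertex 8.5 1.5 18.0
    endloop
  endfacet
  facet normal 0.9191 0.3939 0.0000
    outer loop
      vertex 10.0 5.0 0.0
      vertex 8.5 8.5 0.0
      vertex 8.5 8.5 18.0
    endloop
  endfacet
  facet normal 0.9191 0.3939 0.0000
    outer loop
      vertex 10.0 5.0 0.0
      vertex 8.5 8.5 18.0
      vertex 10.0 5.0 18.0
    endloop
  endfacet
  facet normal 0.3939 0.9191 0.0000
    outer loop
      vertex 8.5 8.5 0.0
      vertex 5.0 10.0 0.0
      vertex 5.0 10.0 18.0
    endloop
  endfacet
  facet normal 0.3939 0.9191 0.0000
    outer loop
      vertex 8.5 8.5 0.0
      vertex 5.0 10.0 18.0
      vertex 8.5 8.5 18.0
    endloop
  endfacet
  facet normal -0.3939 0.9191 0.0000
    outer loop
      vertex 5.0 10.0 0.0
      vertex 1.5 8.5 0.0
      vertex 1.5 8.5 18.0
    endloop
  endfacet
  facet normal -0.3939 0.9191 0.0000
    outer loop
      vertex 5.0 10.0 0.0
      vertex 1.5 8.5 18.0
      vertex 5.0 10.0 18.0
    endloop
  endfacet
  facet normal -0.9191 0.3939 0.0000
    outer loop
      vertex 1.5 8.5 0.0
      vertex 0.0 5.0 0.0
      vertex 0.0 5.0 18.0
    endloop
  endfacet
  facet normal -0.9191 0.3939 0.0000
    outer loop
      vertex 1.5 8.5 0.0
      vertex 0.0 5.0 18.0
      vertex 1.5 8.5 18.0
    endloop
  endfacet
  facet normal -0.9191 -0.3939 0.0000
    outer loop
      vertex 0.0 5.0 0.0
      vertex 1.5 1.5 0.0
      vertex 1.5 1.5 18.0
    endloop
  endfacet
  facet normal -0.9191 -0.3939 0.0000
    outer loop
      vertex 0.0 5.0 0.0
      vertex 1.5 1.5 18.0
      vertex 0.0 5.0 18.0
    endloop
  endfacet
  facet normal -0.3939 -0.9191 0.0000
    outer loop
      vertex 1.5 1.5 0.0
      vertex 5.0 0.0 0.0
      vertex 5.0 0.0 18.0
    endloop
  endfacet
  facet normal -0.3939 -0.9191 0.0000
    outer loop
      vertex 1.5 1.5 0.0
      vertex 5.0 0.0 18.0
      vertex 1.5 1.5 18.0
    endloop
  endfacet
  facet normal 0.3939 -0.9191 0.0000
    outer loop
      vertex 5.0 0.0 0.0
      vertex 8.5 1.5 0.0
      vertex 8.5 1.5 18.0
    endloop
  endfacet
  facet normal 0.3939 -0.9191 0.0000
    outer loop
      vertex 5.0 0.0 0.0
      vertex 8.5 1.5 18.0
      vertex 5.0 0.0 18.0
    endloop
  endfacet
  facet normal 0.9191 -0.3939 0.0000
    outer loop
      vertex 8.5 1.5 0.0
      vertex 10.0 5.0 0.0
      vertex 10.0 5.0 18.0
    endloop
  endfacet
  facet normal 0.9191 -0.3939 0.0000
    outer loop
      vertex 8.5 1.5 0.0
      vertex 10.0 5.0 18.0
      vertex 8.5 1.5 18.0
    endloop
  endfacet
endsolid part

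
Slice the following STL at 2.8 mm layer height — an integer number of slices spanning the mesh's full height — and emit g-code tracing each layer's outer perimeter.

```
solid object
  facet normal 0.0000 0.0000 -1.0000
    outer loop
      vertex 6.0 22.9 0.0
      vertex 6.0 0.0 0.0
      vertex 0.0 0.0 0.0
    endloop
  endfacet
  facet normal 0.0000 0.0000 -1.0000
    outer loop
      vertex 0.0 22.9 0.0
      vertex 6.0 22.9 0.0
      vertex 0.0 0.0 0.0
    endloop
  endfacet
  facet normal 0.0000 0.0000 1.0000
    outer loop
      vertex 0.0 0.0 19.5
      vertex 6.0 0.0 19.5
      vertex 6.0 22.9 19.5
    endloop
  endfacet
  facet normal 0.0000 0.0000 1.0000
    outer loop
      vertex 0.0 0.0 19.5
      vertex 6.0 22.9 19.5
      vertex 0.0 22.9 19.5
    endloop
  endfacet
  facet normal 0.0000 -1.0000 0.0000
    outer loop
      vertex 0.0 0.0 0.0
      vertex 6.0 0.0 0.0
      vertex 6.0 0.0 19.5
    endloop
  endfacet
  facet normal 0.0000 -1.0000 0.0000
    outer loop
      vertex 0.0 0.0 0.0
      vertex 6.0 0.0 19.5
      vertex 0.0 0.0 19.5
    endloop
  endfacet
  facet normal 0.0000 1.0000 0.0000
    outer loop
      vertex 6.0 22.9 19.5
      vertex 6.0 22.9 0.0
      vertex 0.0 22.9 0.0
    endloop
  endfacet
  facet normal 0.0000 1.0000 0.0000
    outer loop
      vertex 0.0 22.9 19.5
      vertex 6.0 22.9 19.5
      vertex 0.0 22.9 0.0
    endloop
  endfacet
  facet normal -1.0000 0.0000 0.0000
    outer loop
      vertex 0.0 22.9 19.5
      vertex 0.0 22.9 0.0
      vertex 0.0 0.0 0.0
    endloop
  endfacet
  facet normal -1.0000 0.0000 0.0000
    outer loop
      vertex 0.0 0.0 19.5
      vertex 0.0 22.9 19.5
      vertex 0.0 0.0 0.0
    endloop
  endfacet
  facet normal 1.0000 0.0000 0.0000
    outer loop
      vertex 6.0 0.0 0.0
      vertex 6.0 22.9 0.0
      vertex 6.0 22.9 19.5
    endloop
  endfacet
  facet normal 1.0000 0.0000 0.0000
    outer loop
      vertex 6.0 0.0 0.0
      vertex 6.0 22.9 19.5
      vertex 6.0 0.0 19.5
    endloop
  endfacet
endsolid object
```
; perimeter-only toolpath
G21 ; units = mm
G90 ; absolute positioning
G28 ; home
; layer 1
G0 Z2.8
G0 X0.0 Y0.0
G1 X6.0 Y0.0
G1 X6.0 Y22.9
G1 X0.0 Y22.9
G1 X0.0 Y0.0
; layer 2
G0 Z5.6
G0 X0.0 Y0.0
G1 X6.0 Y0.0
G1 X6.0 Y22.9
G1 X0.0 Y22.9
G1 X0.0 Y0.0
; layer 3
G0 Z8.4
G0 X0.0 Y0.0
G1 X6.0 Y0.0
G1 X6.0 Y22.9
G1 X0.0 Y22.9
G1 X0.0 Y0.0
; layer 4
G0 Z11.1
G0 X0.0 Y0.0
G1 X6.0 Y0.0
G1 X6.0 Y22.9
G1 X0.0 Y22.9
G1 X0.0 Y0.0
; layer 5
G0 Z13.9
G0 X0.0 Y0.0
G1 X6.0 Y0.0
G1 X6.0 Y22.9
G1 X0.0 Y22.9
G1 X0.0 Y0.0
; layer 6
G0 Z16.7
G0 X0.0 Y0.0
G1 X6.0 Y0.0
G1 X6.0 Y22.9
G1 X0.0 Y22.9
G1 X0.0 Y0.0
; layer 7
G0 Z19.5
G0 X0.0 Y0.0
G1 X6.0 Y0.0
G1 X6.0 Y22.9
G1 X0.0 Y22.9
G1 X0.0 Y0.0
M2 ; end

The solid is a rectangular box, roughly 6 × 22.9 mm footprint and 19.5 mm tall. Slicing at Δz = 2.8 mm — 7 equal slices spanning the solid's height, so layer i sits at z = i·h/7 — gives 7 non-empty perimeters. Each is a 4-segment closed polygon; G0 lifts to the layer z and rapids to the start vertex, then G1 traces the edges.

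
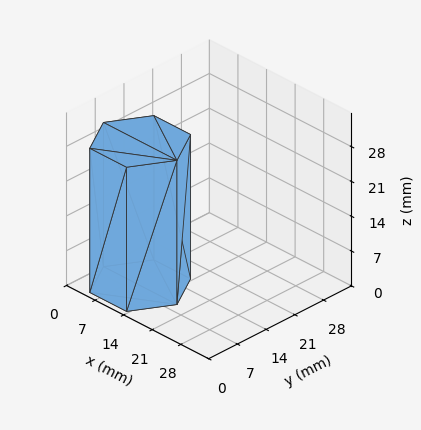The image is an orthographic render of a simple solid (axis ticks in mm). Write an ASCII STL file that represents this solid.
Reading the render: the shape is a regular 6-sided prism (a cylinder approximated with 6 flat sides), circumscribed radius ≈ 9 mm, height ≈ 29 mm (dimensions read to the nearest mm from the axis ticks). For the STL, each face is triangulated and given an outward normal.

solid part
  facet normal 0.0000 0.0000 -1.0000
    outer loop
      vertex 4.5 16.8 0.0
      vertex 13.5 16.8 0.0
      vertex 18.0 9.0 0.0
    endloop
  endfacet
  facet normal 0.0000 0.0000 -1.0000
    outer loop
      vertex 0.0 9.0 0.0
      vertex 4.5 16.8 0.0
      vertex 18.0 9.0 0.0
    endloop
  endfacet
  facet normal 0.0000 0.0000 -1.0000
    outer loop
      vertex 4.5 1.2 0.0
      vertex 0.0 9.0 0.0
      vertex 18.0 9.0 0.0
    endloop
  endfacet
  facet normal 0.0000 0.0000 -1.0000
    outer loop
      vertex 13.5 1.2 0.0
      vertex 4.5 1.2 0.0
      vertex 18.0 9.0 0.0
    endloop
  endfacet
  facet normal 0.0000 0.0000 1.0000
    outer loop
      vertex 18.0 9.0 29.0
      vertex 13.5 16.8 29.0
      vertex 4.5 16.8 29.0
    endloop
  endfacet
  facet normal 0.0000 0.0000 1.0000
    outer loop
      vertex 18.0 9.0 29.0
      vertex 4.5 16.8 29.0
      vertex 0.0 9.0 29.0
    endloop
  endfacet
  facet normal 0.0000 0.0000 1.0000
    outer loop
      vertex 18.0 9.0 29.0
      vertex 0.0 9.0 29.0
      vertex 4.5 1.2 29.0
    endloop
  endfacet
  facet normal 0.0000 0.0000 1.0000
    outer loop
      vertex 18.0 9.0 29.0
      vertex 4.5 1.2 29.0
      vertex 13.5 1.2 29.0
    endloop
  endfacet
  facet normal 0.8662 0.4997 0.0000
    outer loop
      vertex 18.0 9.0 0.0
      vertex 13.5 16.8 0.0
      vertex 13.5 16.8 29.0
    endloop
  endfacet
  facet normal 0.8662 0.4997 0.0000
    outer loop
      vertex 18.0 9.0 0.0
      vertex 13.5 16.8 29.0
      vertex 18.0 9.0 29.0
    endloop
  endfacet
  facet normal 0.0000 1.0000 0.0000
    outer loop
      vertex 13.5 16.8 0.0
      vertex 4.5 16.8 0.0
      vertex 4.5 16.8 29.0
    endloop
  endfacet
  facet normal 0.0000 1.0000 0.0000
    outer loop
      vertex 13.5 16.8 0.0
      vertex 4.5 16.8 29.0
      vertex 13.5 16.8 29.0
    endloop
  endfacet
  facet normal -0.8662 0.4997 0.0000
    outer loop
      vertex 4.5 16.8 0.0
      vertex 0.0 9.0 0.0
      vertex 0.0 9.0 29.0
    endloop
  endfacet
  facet normal -0.8662 0.4997 0.0000
    outer loop
      vertex 4.5 16.8 0.0
      vertex 0.0 9.0 29.0
      vertex 4.5 16.8 29.0
    endloop
  endfacet
  facet normal -0.8662 -0.4997 0.0000
    outer loop
      vertex 0.0 9.0 0.0
      vertex 4.5 1.2 0.0
      vertex 4.5 1.2 29.0
    endloop
  endfacet
  facet normal -0.8662 -0.4997 0.0000
    outer loop
      vertex 0.0 9.0 0.0
      vertex 4.5 1.2 29.0
      vertex 0.0 9.0 29.0
    endloop
  endfacet
  facet normal 0.0000 -1.0000 0.0000
    outer loop
      vertex 4.5 1.2 0.0
      vertex 13.5 1.2 0.0
      vertex 13.5 1.2 29.0
    endloop
  endfacet
  facet normal 0.0000 -1.0000 0.0000
    outer loop
      vertex 4.5 1.2 0.0
      vertex 13.5 1.2 29.0
      vertex 4.5 1.2 29.0
    endloop
  endfacet
  facet normal 0.8662 -0.4997 0.0000
    outer loop
      vertex 13.5 1.2 0.0
      vertex 18.0 9.0 0.0
      vertex 18.0 9.0 29.0
    endloop
  endfacet
  facet normal 0.8662 -0.4997 0.0000
    outer loop
      vertex 13.5 1.2 0.0
      vertex 18.0 9.0 29.0
      vertex 13.5 1.2 29.0
    endloop
  endfacet
endsolid part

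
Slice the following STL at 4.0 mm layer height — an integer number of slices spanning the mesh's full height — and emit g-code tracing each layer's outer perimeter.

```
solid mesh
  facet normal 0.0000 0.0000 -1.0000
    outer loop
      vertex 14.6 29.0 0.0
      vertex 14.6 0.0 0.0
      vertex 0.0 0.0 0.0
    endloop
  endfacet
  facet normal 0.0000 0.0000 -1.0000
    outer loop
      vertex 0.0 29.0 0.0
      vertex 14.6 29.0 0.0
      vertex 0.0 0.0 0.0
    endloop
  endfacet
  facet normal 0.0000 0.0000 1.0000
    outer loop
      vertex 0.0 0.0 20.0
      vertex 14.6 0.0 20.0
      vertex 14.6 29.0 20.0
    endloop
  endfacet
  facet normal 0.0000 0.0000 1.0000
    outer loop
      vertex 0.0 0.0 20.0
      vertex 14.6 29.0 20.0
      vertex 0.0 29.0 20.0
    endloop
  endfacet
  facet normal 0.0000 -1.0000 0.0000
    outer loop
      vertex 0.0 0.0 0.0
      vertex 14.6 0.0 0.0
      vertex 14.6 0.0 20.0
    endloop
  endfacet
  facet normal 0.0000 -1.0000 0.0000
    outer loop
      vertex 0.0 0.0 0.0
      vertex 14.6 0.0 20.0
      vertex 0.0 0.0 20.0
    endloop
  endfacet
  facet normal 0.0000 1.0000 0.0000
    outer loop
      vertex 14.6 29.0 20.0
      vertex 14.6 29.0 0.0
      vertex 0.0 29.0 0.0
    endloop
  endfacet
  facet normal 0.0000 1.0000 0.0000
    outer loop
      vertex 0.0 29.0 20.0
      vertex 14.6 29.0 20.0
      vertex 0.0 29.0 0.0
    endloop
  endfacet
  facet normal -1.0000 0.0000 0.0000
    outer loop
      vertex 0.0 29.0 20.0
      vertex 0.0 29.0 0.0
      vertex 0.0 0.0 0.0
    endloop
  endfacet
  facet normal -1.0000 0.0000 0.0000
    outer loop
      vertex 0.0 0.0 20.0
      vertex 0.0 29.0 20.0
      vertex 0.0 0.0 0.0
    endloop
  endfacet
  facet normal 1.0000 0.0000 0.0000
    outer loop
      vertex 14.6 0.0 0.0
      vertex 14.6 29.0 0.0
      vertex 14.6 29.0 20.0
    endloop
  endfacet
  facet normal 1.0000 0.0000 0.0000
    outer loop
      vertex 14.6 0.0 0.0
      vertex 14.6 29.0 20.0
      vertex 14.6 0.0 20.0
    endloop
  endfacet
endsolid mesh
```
; perimeter-only toolpath
G21 ; units = mm
G90 ; absolute positioning
G28 ; home
; layer 1
G0 Z4.0
G0 X0.0 Y0.0
G1 X14.6 Y0.0
G1 X14.6 Y29.0
G1 X0.0 Y29.0
G1 X0.0 Y0.0
; layer 2
G0 Z8.0
G0 X0.0 Y0.0
G1 X14.6 Y0.0
G1 X14.6 Y29.0
G1 X0.0 Y29.0
G1 X0.0 Y0.0
; layer 3
G0 Z12.0
G0 X0.0 Y0.0
G1 X14.6 Y0.0
G1 X14.6 Y29.0
G1 X0.0 Y29.0
G1 X0.0 Y0.0
; layer 4
G0 Z16.0
G0 X0.0 Y0.0
G1 X14.6 Y0.0
G1 X14.6 Y29.0
G1 X0.0 Y29.0
G1 X0.0 Y0.0
; layer 5
G0 Z20.0
G0 X0.0 Y0.0
G1 X14.6 Y0.0
G1 X14.6 Y29.0
G1 X0.0 Y29.0
G1 X0.0 Y0.0
M2 ; end

The solid is a rectangular box, roughly 14.6 × 29 mm footprint and 20 mm tall. Slicing at Δz = 4.0 mm — 5 equal slices spanning the solid's height, so layer i sits at z = i·h/5 — gives 5 non-empty perimeters. Each is a 4-segment closed polygon; G0 lifts to the layer z and rapids to the start vertex, then G1 traces the edges.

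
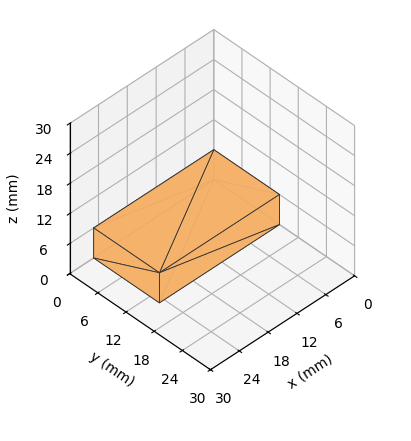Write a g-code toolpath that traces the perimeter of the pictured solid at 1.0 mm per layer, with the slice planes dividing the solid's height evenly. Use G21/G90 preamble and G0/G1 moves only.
Reading the render: the shape is a rectangular box, roughly 25 × 14 mm footprint and 6 mm tall (dimensions read to the nearest mm from the axis ticks). For the g-code, the solid's height is divided into equal slices at the stated Δz and each level perimeter traced with G1 moves after a G0 lift.

; perimeter-only toolpath
G21 ; units = mm
G90 ; absolute positioning
G28 ; home
; layer 1
G0 Z1.0
G0 X0.0 Y0.0
G1 X25.0 Y0.0
G1 X25.0 Y14.0
G1 X0.0 Y14.0
G1 X0.0 Y0.0
; layer 2
G0 Z2.0
G0 X0.0 Y0.0
G1 X25.0 Y0.0
G1 X25.0 Y14.0
G1 X0.0 Y14.0
G1 X0.0 Y0.0
; layer 3
G0 Z3.0
G0 X0.0 Y0.0
G1 X25.0 Y0.0
G1 X25.0 Y14.0
G1 X0.0 Y14.0
G1 X0.0 Y0.0
; layer 4
G0 Z4.0
G0 X0.0 Y0.0
G1 X25.0 Y0.0
G1 X25.0 Y14.0
G1 X0.0 Y14.0
G1 X0.0 Y0.0
; layer 5
G0 Z5.0
G0 X0.0 Y0.0
G1 X25.0 Y0.0
G1 X25.0 Y14.0
G1 X0.0 Y14.0
G1 X0.0 Y0.0
; layer 6
G0 Z6.0
G0 X0.0 Y0.0
G1 X25.0 Y0.0
G1 X25.0 Y14.0
G1 X0.0 Y14.0
G1 X0.0 Y0.0
M2 ; end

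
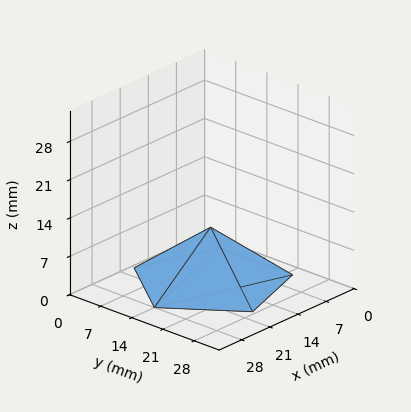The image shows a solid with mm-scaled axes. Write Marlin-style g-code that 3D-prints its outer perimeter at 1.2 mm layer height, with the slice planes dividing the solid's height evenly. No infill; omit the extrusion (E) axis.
Reading the render: the shape is a regular 5-sided pyramid, base circumscribed radius ≈ 14 mm, apex at z ≈ 10 mm (dimensions read to the nearest mm from the axis ticks). For the g-code, the solid's height is divided into equal slices at the stated Δz and each level perimeter traced with G1 moves after a G0 lift.

; perimeter-only toolpath
G21 ; units = mm
G90 ; absolute positioning
G28 ; home
; layer 1
G0 Z1.2
G0 X26.2 Y14.0
G1 X17.8 Y25.6
G1 X4.1 Y21.2
G1 X4.1 Y6.8
G1 X17.8 Y2.4
G1 X26.2 Y14.0
; layer 2
G0 Z2.5
G0 X24.5 Y14.0
G1 X17.2 Y24.0
G1 X5.5 Y20.1
G1 X5.5 Y7.8
G1 X17.2 Y4.0
G1 X24.5 Y14.0
; layer 3
G0 Z3.8
G0 X22.8 Y14.0
G1 X16.7 Y22.3
G1 X6.9 Y19.1
G1 X6.9 Y8.9
G1 X16.7 Y5.7
G1 X22.8 Y14.0
; layer 4
G0 Z5.0
G0 X21.0 Y14.0
G1 X16.1 Y20.6
G1 X8.3 Y18.1
G1 X8.3 Y9.9
G1 X16.1 Y7.3
G1 X21.0 Y14.0
; layer 5
G0 Z6.2
G0 X19.2 Y14.0
G1 X15.6 Y19.0
G1 X9.8 Y17.1
G1 X9.8 Y10.9
G1 X15.6 Y9.0
G1 X19.2 Y14.0
; layer 6
G0 Z7.5
G0 X17.5 Y14.0
G1 X15.1 Y17.3
G1 X11.2 Y16.1
G1 X11.2 Y11.9
G1 X15.1 Y10.7
G1 X17.5 Y14.0
; layer 7
G0 Z8.8
G0 X15.8 Y14.0
G1 X14.5 Y15.7
G1 X12.6 Y15.0
G1 X12.6 Y13.0
G1 X14.5 Y12.3
G1 X15.8 Y14.0
M2 ; end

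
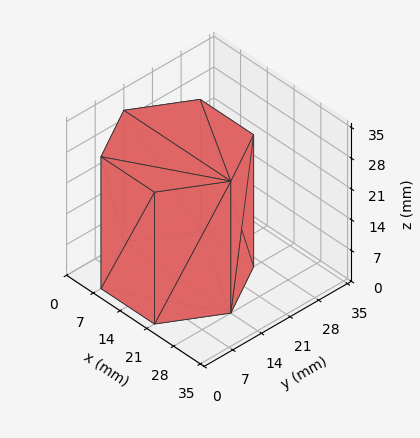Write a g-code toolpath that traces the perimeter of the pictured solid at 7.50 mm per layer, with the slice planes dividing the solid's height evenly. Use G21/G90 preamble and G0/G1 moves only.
Reading the render: the shape is a regular 6-sided prism (a cylinder approximated with 6 flat sides), circumscribed radius ≈ 14 mm, height ≈ 30 mm (dimensions read to the nearest mm from the axis ticks). For the g-code, the solid's height is divided into equal slices at the stated Δz and each level perimeter traced with G1 moves after a G0 lift.

; perimeter-only toolpath
G21 ; units = mm
G90 ; absolute positioning
G28 ; home
; layer 1
G0 Z7.50
G0 X28.00 Y14.00
G1 X21.00 Y26.12
G1 X7.00 Y26.12
G1 X0.00 Y14.00
G1 X7.00 Y1.88
G1 X21.00 Y1.88
G1 X28.00 Y14.00
; layer 2
G0 Z15.00
G0 X28.00 Y14.00
G1 X21.00 Y26.12
G1 X7.00 Y26.12
G1 X0.00 Y14.00
G1 X7.00 Y1.88
G1 X21.00 Y1.88
G1 X28.00 Y14.00
; layer 3
G0 Z22.50
G0 X28.00 Y14.00
G1 X21.00 Y26.12
G1 X7.00 Y26.12
G1 X0.00 Y14.00
G1 X7.00 Y1.88
G1 X21.00 Y1.88
G1 X28.00 Y14.00
; layer 4
G0 Z30.00
G0 X28.00 Y14.00
G1 X21.00 Y26.12
G1 X7.00 Y26.12
G1 X0.00 Y14.00
G1 X7.00 Y1.88
G1 X21.00 Y1.88
G1 X28.00 Y14.00
M2 ; end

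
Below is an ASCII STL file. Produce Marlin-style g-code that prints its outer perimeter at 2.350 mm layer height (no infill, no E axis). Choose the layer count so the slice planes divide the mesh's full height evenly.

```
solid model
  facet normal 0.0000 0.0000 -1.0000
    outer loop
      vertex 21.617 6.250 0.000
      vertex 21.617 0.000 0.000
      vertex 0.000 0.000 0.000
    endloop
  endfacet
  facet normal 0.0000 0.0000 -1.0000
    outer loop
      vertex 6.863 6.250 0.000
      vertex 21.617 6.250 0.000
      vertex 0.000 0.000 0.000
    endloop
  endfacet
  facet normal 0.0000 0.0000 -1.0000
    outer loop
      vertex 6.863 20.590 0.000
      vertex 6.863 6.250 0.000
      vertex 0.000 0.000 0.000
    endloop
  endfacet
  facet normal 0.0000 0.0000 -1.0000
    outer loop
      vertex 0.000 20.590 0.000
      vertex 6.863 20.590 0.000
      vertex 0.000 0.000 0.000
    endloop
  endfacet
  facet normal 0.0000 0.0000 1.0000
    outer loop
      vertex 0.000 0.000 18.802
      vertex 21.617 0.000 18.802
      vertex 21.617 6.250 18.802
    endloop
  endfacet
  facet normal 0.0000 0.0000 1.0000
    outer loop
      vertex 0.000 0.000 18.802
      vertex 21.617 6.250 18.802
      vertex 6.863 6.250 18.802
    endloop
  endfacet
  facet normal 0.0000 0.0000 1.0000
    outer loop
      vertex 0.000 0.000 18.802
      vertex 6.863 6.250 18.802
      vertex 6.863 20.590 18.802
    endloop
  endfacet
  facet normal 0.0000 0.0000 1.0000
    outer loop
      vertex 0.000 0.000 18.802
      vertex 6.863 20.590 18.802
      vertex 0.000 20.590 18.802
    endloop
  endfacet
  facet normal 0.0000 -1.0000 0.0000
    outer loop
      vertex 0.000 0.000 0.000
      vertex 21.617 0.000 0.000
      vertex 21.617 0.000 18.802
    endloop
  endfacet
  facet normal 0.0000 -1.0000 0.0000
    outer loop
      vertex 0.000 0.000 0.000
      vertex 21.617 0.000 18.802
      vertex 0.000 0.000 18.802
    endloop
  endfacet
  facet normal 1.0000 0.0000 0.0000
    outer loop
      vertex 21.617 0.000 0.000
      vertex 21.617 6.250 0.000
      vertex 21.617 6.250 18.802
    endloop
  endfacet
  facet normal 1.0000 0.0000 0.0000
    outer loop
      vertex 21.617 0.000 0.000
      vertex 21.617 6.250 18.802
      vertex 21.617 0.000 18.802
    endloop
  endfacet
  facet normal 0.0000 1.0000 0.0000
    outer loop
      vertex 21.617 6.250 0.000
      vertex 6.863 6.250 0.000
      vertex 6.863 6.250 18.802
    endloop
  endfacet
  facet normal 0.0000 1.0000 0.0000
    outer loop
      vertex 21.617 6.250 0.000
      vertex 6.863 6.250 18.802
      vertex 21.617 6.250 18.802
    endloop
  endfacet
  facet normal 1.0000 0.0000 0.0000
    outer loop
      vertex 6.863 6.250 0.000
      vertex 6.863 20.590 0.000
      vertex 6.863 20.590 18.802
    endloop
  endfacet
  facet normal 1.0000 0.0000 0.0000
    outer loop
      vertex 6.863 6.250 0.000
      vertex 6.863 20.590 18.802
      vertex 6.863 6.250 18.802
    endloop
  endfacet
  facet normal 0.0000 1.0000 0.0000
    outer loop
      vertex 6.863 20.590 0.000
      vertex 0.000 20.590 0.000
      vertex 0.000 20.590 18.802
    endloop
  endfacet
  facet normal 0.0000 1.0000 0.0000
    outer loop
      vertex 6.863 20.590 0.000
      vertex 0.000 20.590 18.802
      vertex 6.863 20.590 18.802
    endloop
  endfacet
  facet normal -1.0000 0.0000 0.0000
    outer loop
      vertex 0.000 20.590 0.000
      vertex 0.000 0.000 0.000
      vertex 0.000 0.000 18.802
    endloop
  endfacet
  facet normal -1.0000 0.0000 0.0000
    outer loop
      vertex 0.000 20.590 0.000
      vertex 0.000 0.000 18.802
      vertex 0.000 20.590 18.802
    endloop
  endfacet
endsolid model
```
; perimeter-only toolpath
G21 ; units = mm
G90 ; absolute positioning
G28 ; home
; layer 1
G0 Z2.350
G0 X0.000 Y0.000
G1 X21.617 Y0.000
G1 X21.617 Y6.250
G1 X6.863 Y6.250
G1 X6.863 Y20.590
G1 X0.000 Y20.590
G1 X0.000 Y0.000
; layer 2
G0 Z4.700
G0 X0.000 Y0.000
G1 X21.617 Y0.000
G1 X21.617 Y6.250
G1 X6.863 Y6.250
G1 X6.863 Y20.590
G1 X0.000 Y20.590
G1 X0.000 Y0.000
; layer 3
G0 Z7.051
G0 X0.000 Y0.000
G1 X21.617 Y0.000
G1 X21.617 Y6.250
G1 X6.863 Y6.250
G1 X6.863 Y20.590
G1 X0.000 Y20.590
G1 X0.000 Y0.000
; layer 4
G0 Z9.401
G0 X0.000 Y0.000
G1 X21.617 Y0.000
G1 X21.617 Y6.250
G1 X6.863 Y6.250
G1 X6.863 Y20.590
G1 X0.000 Y20.590
G1 X0.000 Y0.000
; layer 5
G0 Z11.751
G0 X0.000 Y0.000
G1 X21.617 Y0.000
G1 X21.617 Y6.250
G1 X6.863 Y6.250
G1 X6.863 Y20.590
G1 X0.000 Y20.590
G1 X0.000 Y0.000
; layer 6
G0 Z14.101
G0 X0.000 Y0.000
G1 X21.617 Y0.000
G1 X21.617 Y6.250
G1 X6.863 Y6.250
G1 X6.863 Y20.590
G1 X0.000 Y20.590
G1 X0.000 Y0.000
; layer 7
G0 Z16.452
G0 X0.000 Y0.000
G1 X21.617 Y0.000
G1 X21.617 Y6.250
G1 X6.863 Y6.250
G1 X6.863 Y20.590
G1 X0.000 Y20.590
G1 X0.000 Y0.000
; layer 8
G0 Z18.802
G0 X0.000 Y0.000
G1 X21.617 Y0.000
G1 X21.617 Y6.250
G1 X6.863 Y6.250
G1 X6.863 Y20.590
G1 X0.000 Y20.590
G1 X0.000 Y0.000
M2 ; end

The solid is an L-shaped prism: outer 21.6 × 20.6 mm, arm thicknesses ≈ 6.25 mm (horizontal) and 6.86 mm (vertical), extruded 18.8 mm in z. Slicing at Δz = 2.350 mm — 8 equal slices spanning the solid's height, so layer i sits at z = i·h/8 — gives 8 non-empty perimeters. Each is a 6-segment closed polygon; G0 lifts to the layer z and rapids to the start vertex, then G1 traces the edges.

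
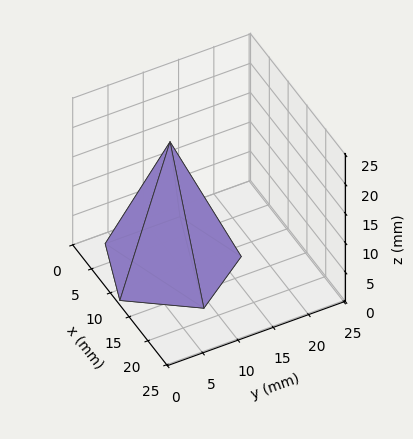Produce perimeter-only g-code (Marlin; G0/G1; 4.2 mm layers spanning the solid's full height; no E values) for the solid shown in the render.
Reading the render: the shape is a regular 5-sided pyramid, base circumscribed radius ≈ 9 mm, apex at z ≈ 21 mm (dimensions read to the nearest mm from the axis ticks). For the g-code, the solid's height is divided into equal slices at the stated Δz and each level perimeter traced with G1 moves after a G0 lift.

; perimeter-only toolpath
G21 ; units = mm
G90 ; absolute positioning
G28 ; home
; layer 1
G0 Z4.2
G0 X16.2 Y9.0
G1 X11.2 Y15.9
G1 X3.2 Y13.2
G1 X3.2 Y4.8
G1 X11.2 Y2.1
G1 X16.2 Y9.0
; layer 2
G0 Z8.4
G0 X14.4 Y9.0
G1 X10.7 Y14.2
G1 X4.6 Y12.2
G1 X4.6 Y5.8
G1 X10.7 Y3.8
G1 X14.4 Y9.0
; layer 3
G0 Z12.6
G0 X12.6 Y9.0
G1 X10.1 Y12.4
G1 X6.1 Y11.1
G1 X6.1 Y6.9
G1 X10.1 Y5.6
G1 X12.6 Y9.0
; layer 4
G0 Z16.8
G0 X10.8 Y9.0
G1 X9.6 Y10.7
G1 X7.5 Y10.1
G1 X7.5 Y7.9
G1 X9.6 Y7.3
G1 X10.8 Y9.0
M2 ; end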